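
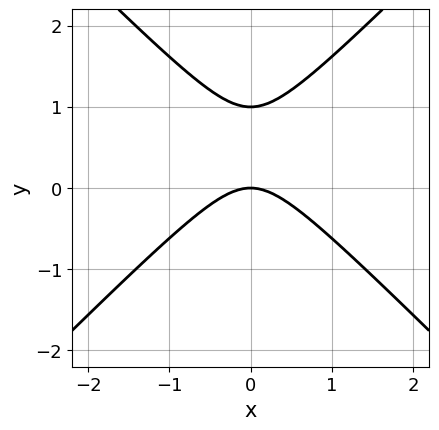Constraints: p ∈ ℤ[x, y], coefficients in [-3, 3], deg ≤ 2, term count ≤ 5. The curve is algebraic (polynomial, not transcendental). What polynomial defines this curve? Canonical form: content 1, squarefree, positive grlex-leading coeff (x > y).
1. Degree: no degree-1 curve has this shape, so deg p = 2.
2. Symmetries: it's symmetric under x → −x, forcing even powers of x.
3. Reading off the gridlines: one x-axis crossing is at x = 0; among the integer gridlines, it crosses the y-axis at y ∈ {0, 1}.
4. Putting this together gives p.

x^2 - y^2 + y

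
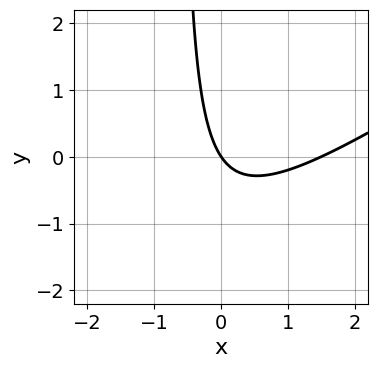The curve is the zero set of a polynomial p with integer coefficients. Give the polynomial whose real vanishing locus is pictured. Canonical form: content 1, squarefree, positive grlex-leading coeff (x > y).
(a) deg p = 2.
(b) From the axis intercepts and sections: one y-axis crossing is at y = 0; it crosses the x-axis at the gridline x = 0.
(c) Solving for integer coefficients yields p as stated.

2*x^2 - 3*x*y - 3*x - 2*y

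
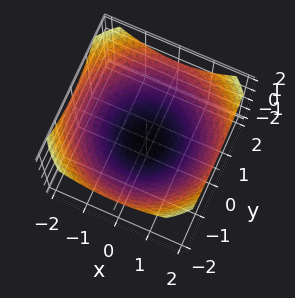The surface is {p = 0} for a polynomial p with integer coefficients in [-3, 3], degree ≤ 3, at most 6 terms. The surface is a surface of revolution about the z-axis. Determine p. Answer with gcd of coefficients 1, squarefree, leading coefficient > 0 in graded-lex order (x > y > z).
x^2 + y^2 - 3*z - 1

The degree is 2 — a generic line meets the surface in up to 2 points.
By symmetry, the z-axis is an axis of rotation, so x and y enter only as x² + y².
Reading off the gridlines: a circular section at z = 0 has radius exactly 1; among the integer gridlines, it crosses the x-axis at x ∈ {-1, 1}.
Matching integer coefficients to the picture gives p. Check: (0, 1, 0) on the y-axis lies on the surface, and p(0, 1, 0) = 0. ✓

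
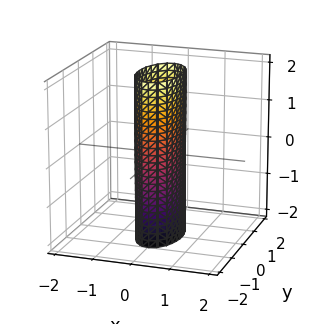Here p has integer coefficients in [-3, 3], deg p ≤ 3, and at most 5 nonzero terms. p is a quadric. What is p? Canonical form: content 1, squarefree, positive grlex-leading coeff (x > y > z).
3*x^2 + y^2 - 1

1. The degree is 2 — a cylinder; a quadric.
2. Symmetries: mirror symmetry y ↦ −y ⇒ only even powers of y; the z ↦ −z reflection is a symmetry, so z appears only in even powers; the x ↦ −x reflection is a symmetry, so x appears only in even powers.
3. Reading off the gridlines: among the integer gridlines, it crosses the y-axis at y ∈ {-1, 1}; the surface avoids every integer z-axis point in the box.
4. Matching integer coefficients to the picture gives p.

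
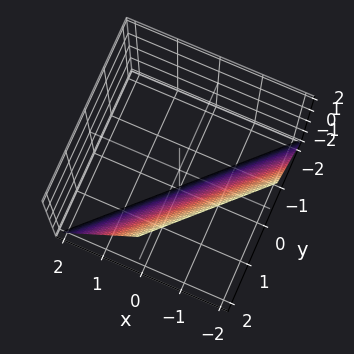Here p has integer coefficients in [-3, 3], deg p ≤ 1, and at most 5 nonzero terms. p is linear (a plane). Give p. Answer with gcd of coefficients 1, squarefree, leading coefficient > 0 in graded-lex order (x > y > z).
2*x - 2*y + z + 2

First, degree: the surface is flat (a plane), so deg p = 1.
Next, from the visible intercepts: it meets the z-axis at z = -2 (among the integer gridlines); it meets the y-axis at y = 1 (among the integer gridlines); it meets the x-axis at x = -1 (among the integer gridlines).
Finally, together with the visible shape, these determine p as stated.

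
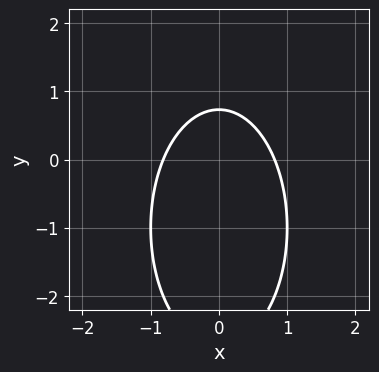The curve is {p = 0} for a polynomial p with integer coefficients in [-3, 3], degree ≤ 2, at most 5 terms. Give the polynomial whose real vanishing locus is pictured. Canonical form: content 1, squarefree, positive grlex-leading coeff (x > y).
deg p = 2. The shape is more complex than any degree-1 curve.
Symmetries: it's symmetric under x → −x, forcing even powers of x.
These observations pin down the coefficients.

3*x^2 + y^2 + 2*y - 2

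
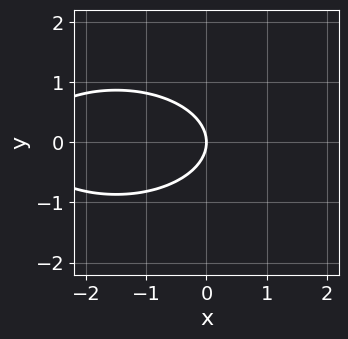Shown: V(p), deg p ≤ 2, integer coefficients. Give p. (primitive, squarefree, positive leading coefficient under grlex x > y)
First, deg p = 2. No degree-1 curve has this shape.
Then, symmetries: the y ↦ −y reflection is a symmetry, so y appears only in even powers.
Then, against the integer gridlines: one x-axis crossing is at x = 0; one y-axis crossing is at y = 0.
Finally, matching integer coefficients to the picture gives p.

x^2 + 3*y^2 + 3*x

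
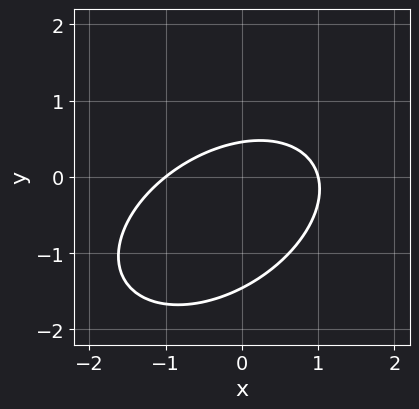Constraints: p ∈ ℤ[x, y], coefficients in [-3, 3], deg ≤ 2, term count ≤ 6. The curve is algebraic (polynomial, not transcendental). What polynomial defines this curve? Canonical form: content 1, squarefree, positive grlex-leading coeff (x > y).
2*x^2 - 2*x*y + 3*y^2 + 3*y - 2

First, deg p = 2.
Next, reading off the gridlines: among the integer gridlines, it crosses the x-axis at x ∈ {-1, 1}.
Finally, fitting integer coefficients to these (and the overall shape) gives p.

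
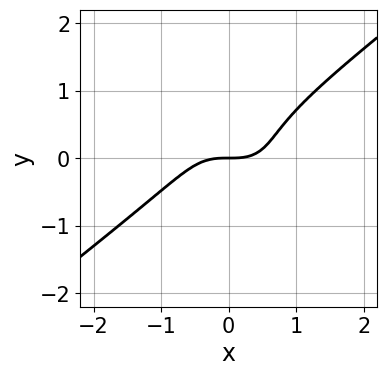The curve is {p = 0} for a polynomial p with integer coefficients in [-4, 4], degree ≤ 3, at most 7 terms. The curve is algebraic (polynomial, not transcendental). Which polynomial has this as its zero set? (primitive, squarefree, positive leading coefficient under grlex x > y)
Degree: no degree-2 curve has this shape, so deg p = 3.
From the axis intercepts and sections: it crosses the y-axis at the gridline y = 0; one x-axis crossing is at x = 0.
Putting this together gives p.

2*x^3 - x*y^2 - 3*y^3 + 2*y^2 - 2*y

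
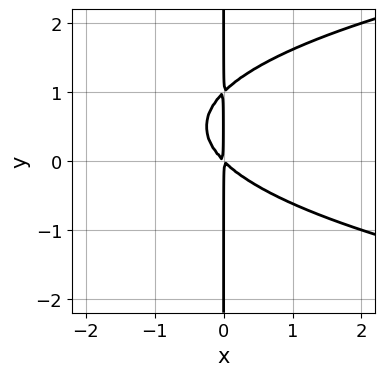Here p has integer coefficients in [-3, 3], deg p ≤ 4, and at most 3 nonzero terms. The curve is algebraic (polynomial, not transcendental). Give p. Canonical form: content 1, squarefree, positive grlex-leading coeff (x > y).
x*y^2 - x^2 - x*y

(a) deg p = 3.
(b) From the axis intercepts and sections: every point of the y-axis in the box is on the curve.
(c) Fitting integer coefficients to these (and the overall shape) gives p.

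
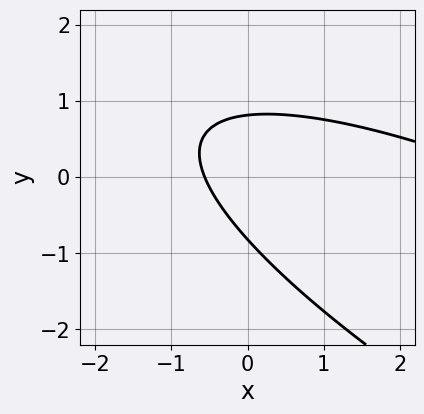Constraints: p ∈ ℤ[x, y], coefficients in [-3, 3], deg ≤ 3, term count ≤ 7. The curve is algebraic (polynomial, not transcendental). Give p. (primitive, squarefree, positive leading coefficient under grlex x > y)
x^2 + 3*x*y + 3*y^2 - 3*x - 2

1. deg p = 2. The shape is more complex than any degree-1 curve.
2. The integer polynomial consistent with all of this is the stated p.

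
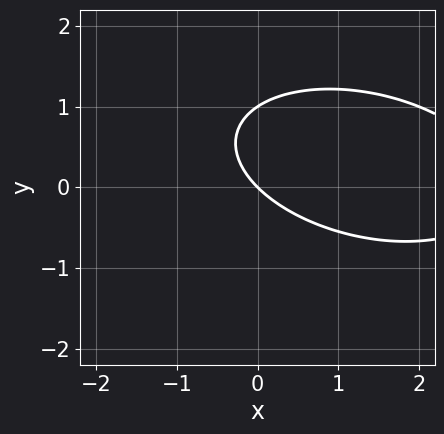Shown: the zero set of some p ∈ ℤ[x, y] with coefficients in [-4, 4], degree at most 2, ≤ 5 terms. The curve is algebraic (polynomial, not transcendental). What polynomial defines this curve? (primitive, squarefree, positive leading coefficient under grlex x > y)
(a) deg p = 2. The shape is more complex than any degree-1 curve.
(b) Against the integer gridlines: it meets the x-axis at x = 0 (among the integer gridlines); among the integer gridlines, it crosses the y-axis at y ∈ {0, 1}.
(c) Solving for integer coefficients yields p as stated.

x^2 + x*y + 3*y^2 - 3*x - 3*y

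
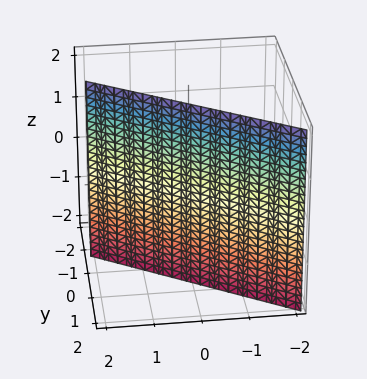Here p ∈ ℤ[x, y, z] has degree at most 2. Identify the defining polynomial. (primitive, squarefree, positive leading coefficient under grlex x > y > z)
2*x + 3*y - 2

1. deg p = 1. Every cross-section is a straight line — this is a plane.
2. From the axis intercepts and sections: it meets the x-axis at x = 1 (among the integer gridlines); the surface avoids every integer z-axis point in the box.
3. Matching integer coefficients to the picture gives p.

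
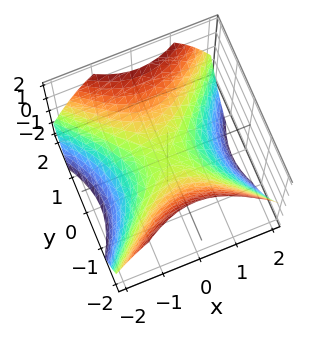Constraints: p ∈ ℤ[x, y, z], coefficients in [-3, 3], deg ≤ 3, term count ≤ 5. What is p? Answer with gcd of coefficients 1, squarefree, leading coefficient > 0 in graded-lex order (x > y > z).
2*x^2 - 2*y^2 + 3*z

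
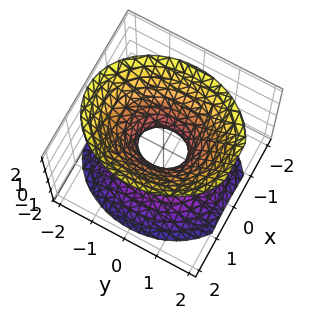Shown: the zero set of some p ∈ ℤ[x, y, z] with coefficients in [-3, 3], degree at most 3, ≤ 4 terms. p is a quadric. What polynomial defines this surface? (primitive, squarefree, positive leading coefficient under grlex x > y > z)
3*x^2 + 2*y^2 - 2*z^2 - 1

(a) deg p = 2. One connected sheet with a waist; a quadric.
(b) Symmetries: the x ↦ −x reflection is a symmetry, so x appears only in even powers; it's symmetric under z → −z, forcing even powers of z; the y ↦ −y reflection is a symmetry, so y appears only in even powers.
(c) Reading off the gridlines: the surface avoids every integer z-axis point in the box.
(d) Solving for integer coefficients yields p as stated.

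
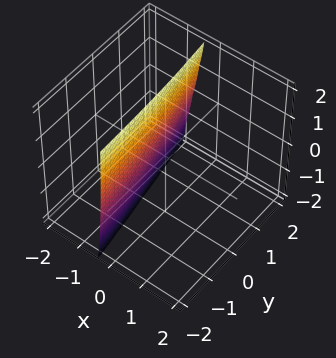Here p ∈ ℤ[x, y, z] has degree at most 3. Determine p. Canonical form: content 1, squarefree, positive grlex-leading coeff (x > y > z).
deg p = 3. A generic line meets the surface in up to 3 points.
Reading off the gridlines: no z-intercept at any integer in the box; no y-intercept at any integer in the box.
Matching integer coefficients to the picture gives p.

3*x^3 - x*y + x*z + 2*x + 1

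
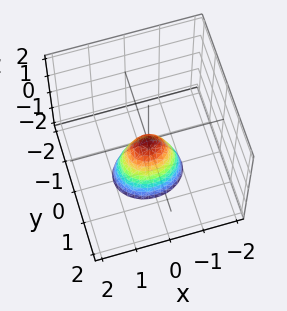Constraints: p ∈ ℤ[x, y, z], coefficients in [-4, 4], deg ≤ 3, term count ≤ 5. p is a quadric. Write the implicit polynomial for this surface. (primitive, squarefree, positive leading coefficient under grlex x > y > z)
First, degree: a single bowl opening along one axis; a quadric, so deg p = 2.
Next, symmetries: it's symmetric under y → −y, forcing even powers of y; the x ↦ −x reflection is a symmetry, so x appears only in even powers.
Then, against the integer gridlines: it meets the y-axis at y = 0 (among the integer gridlines); it meets the x-axis at x = 0 (among the integer gridlines); it meets the z-axis at z = 0 (among the integer gridlines).
Finally, together with the visible shape, these determine p as stated.

2*x^2 + 3*y^2 + z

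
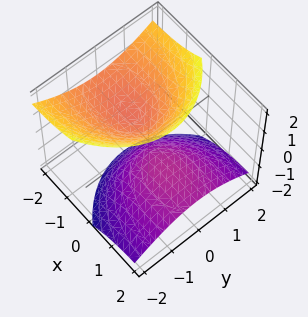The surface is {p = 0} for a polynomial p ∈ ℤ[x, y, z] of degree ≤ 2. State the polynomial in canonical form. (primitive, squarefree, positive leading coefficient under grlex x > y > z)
1. I count 2 distinct pieces. They look like related sheets of one shape, so recover p as a whole.
2. deg p = 2. The shape is more complex than any degree-1 surface.
3. Against the integer gridlines: the surface avoids every integer y-axis point in the box; no x-intercept at any integer in the box.
4. These observations pin down the coefficients.

x^2 + 3*x*z + 2*y^2 - 2*z^2 + 1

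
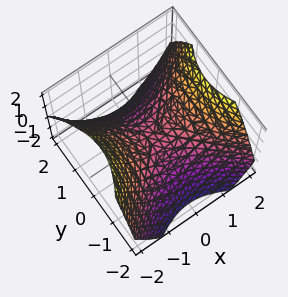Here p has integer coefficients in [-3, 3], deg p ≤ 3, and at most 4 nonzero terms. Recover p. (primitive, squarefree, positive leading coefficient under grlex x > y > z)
1. The degree is 2 — a saddle surface; a quadric.
2. Symmetries: the x ↦ −x reflection is a symmetry, so x appears only in even powers; it's symmetric under y → −y, forcing even powers of y.
3. Against the integer gridlines: it meets the x-axis at x = 0 (among the integer gridlines); it meets the y-axis at y = 0 (among the integer gridlines); it meets the z-axis at z = 0 (among the integer gridlines).
4. Fitting integer coefficients to these (and the overall shape) gives p.

2*x^2 - 2*y^2 - 3*z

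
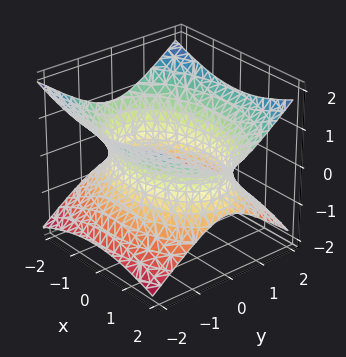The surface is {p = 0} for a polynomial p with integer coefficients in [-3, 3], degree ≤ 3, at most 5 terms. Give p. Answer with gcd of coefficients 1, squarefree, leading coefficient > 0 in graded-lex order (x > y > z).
x^2 + 2*y^2 - 3*z^2 - 3

deg p = 2. One connected sheet with a waist; a quadric.
Symmetries: mirror symmetry y ↦ −y ⇒ only even powers of y; mirror symmetry x ↦ −x ⇒ only even powers of x; it's symmetric under z → −z, forcing even powers of z.
Observable constraints: no z-intercept at any integer in the box.
Together with the visible shape, these determine p as stated.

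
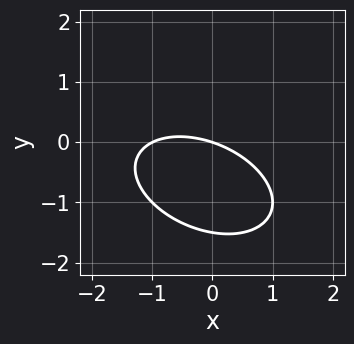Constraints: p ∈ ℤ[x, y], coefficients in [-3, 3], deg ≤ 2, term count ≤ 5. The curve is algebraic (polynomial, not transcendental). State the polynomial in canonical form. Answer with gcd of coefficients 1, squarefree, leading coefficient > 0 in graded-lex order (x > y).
x^2 + x*y + 2*y^2 + x + 3*y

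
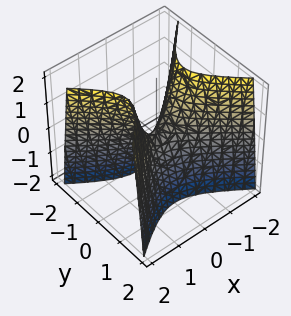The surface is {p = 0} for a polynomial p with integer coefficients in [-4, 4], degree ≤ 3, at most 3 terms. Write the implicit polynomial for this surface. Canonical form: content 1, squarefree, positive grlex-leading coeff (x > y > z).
2*x^2 - 3*y^2 - z

1. deg p = 2.
2. Symmetries: mirror symmetry y ↦ −y ⇒ only even powers of y; the x ↦ −x reflection is a symmetry, so x appears only in even powers.
3. From the axis intercepts and sections: it meets the y-axis at y = 0 (among the integer gridlines); one z-axis crossing is at z = 0; it meets the x-axis at x = 0 (among the integer gridlines).
4. Fitting integer coefficients to these (and the overall shape) gives p.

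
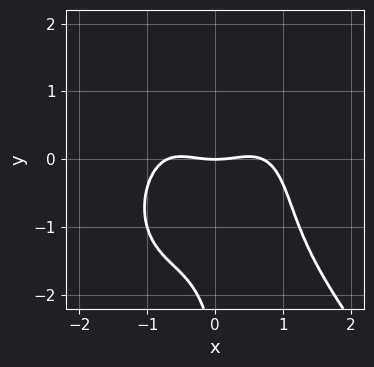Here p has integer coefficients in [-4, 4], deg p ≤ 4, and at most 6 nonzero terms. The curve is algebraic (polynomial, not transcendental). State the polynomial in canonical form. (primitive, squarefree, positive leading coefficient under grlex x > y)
2*x^4 + x*y^3 - x^2 + y^2 + 3*y

Degree: the shape is more complex than any degree-3 curve, so deg p = 4.
From the visible intercepts: one y-axis crossing is at y = 0; one x-axis crossing is at x = 0.
Together with the visible shape, these determine p as stated.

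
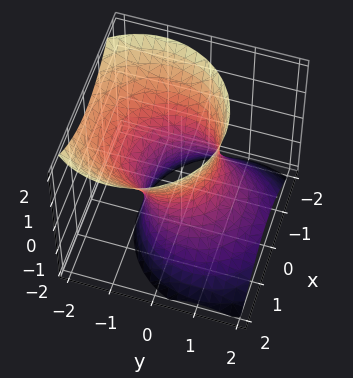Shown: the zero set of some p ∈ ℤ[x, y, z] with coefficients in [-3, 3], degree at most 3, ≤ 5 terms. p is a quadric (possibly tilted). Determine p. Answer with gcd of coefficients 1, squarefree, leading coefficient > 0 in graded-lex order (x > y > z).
2*x^2 + 2*y^2 + 2*y*z - z^2 - 2

Degree: the shape is more complex than any degree-1 surface, so deg p = 2.
Reading off the gridlines: the y-axis gridline crossings are at y ∈ {-1, 1}; the x-axis gridline crossings are at x ∈ {-1, 1}.
The integer polynomial consistent with all of this is the stated p.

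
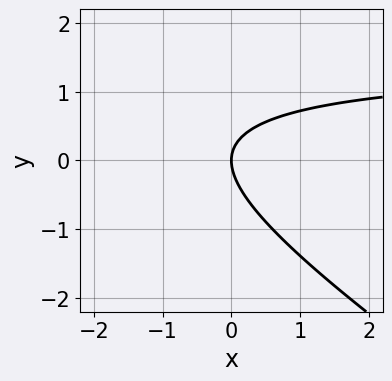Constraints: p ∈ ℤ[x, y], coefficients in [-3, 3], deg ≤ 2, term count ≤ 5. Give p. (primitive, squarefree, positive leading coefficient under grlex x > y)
First, degree: the shape is more complex than any degree-1 curve, so deg p = 2.
Then, observable constraints: one y-axis crossing is at y = 0; it meets the x-axis at x = 0 (among the integer gridlines).
Finally, assembling these constraints gives the stated polynomial.

2*x*y + 3*y^2 - 3*x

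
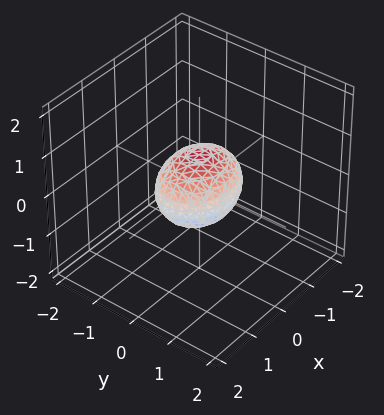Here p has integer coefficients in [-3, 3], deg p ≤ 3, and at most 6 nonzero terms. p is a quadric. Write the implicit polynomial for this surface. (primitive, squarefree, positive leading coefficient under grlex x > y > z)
2*x^2 + 3*y^2 + 3*z^2 - 2

1. deg p = 2. Bounded and convex; a quadric.
2. Symmetries: mirror symmetry z ↦ −z ⇒ only even powers of z; the y ↦ −y reflection is a symmetry, so y appears only in even powers; mirror symmetry x ↦ −x ⇒ only even powers of x.
3. From the axis intercepts and sections: among the integer gridlines, it crosses the x-axis at x ∈ {-1, 1}.
4. These observations pin down the coefficients.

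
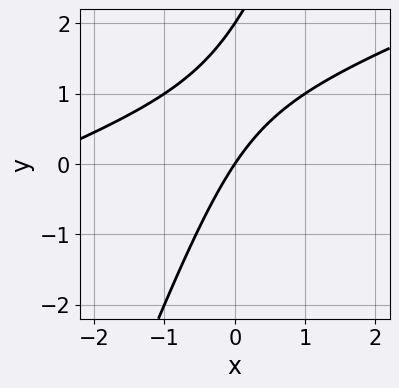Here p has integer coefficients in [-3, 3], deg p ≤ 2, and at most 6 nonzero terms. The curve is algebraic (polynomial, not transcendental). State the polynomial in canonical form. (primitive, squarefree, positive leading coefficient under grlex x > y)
x^2 - 3*x*y + y^2 + 3*x - 2*y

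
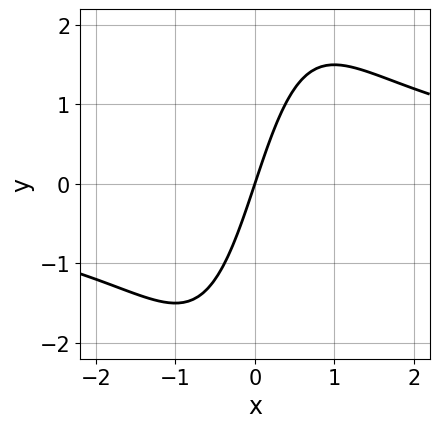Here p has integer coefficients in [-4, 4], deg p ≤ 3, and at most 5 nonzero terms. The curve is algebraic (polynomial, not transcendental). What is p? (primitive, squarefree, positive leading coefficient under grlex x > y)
First, degree: no degree-2 curve has this shape, so deg p = 3.
Next, from the visible intercepts: one y-axis crossing is at y = 0; it crosses the x-axis at the gridline x = 0.
Finally, putting this together gives p.

x^2*y - 3*x + y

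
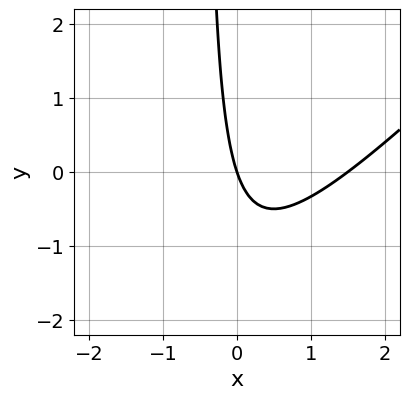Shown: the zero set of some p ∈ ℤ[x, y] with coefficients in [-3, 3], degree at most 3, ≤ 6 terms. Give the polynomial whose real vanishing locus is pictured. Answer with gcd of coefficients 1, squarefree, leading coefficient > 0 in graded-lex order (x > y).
The degree is 2 — a generic line meets the curve in up to 2 points.
Checking where it meets the axes: it meets the x-axis at x = 0 (among the integer gridlines); it meets the y-axis at y = 0 (among the integer gridlines).
These observations pin down the coefficients.

2*x^2 - 2*x*y - 3*x - y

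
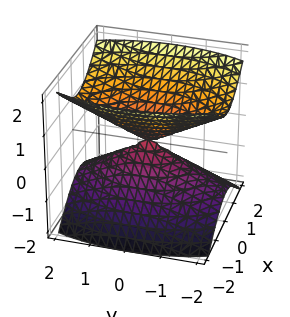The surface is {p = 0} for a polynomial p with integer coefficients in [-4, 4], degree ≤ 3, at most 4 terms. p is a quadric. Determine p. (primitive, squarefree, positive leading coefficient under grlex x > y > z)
3*x^2 + y^2 - 3*z^2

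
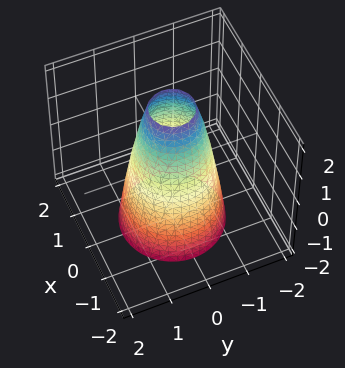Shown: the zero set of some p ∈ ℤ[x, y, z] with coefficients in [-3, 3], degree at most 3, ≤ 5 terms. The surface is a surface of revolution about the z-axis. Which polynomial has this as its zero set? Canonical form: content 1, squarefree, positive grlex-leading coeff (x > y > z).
3*x^2 + 3*y^2 + z - 3

deg p = 2.
By symmetry, the surface is invariant under rotation about z: p = q(x² + y², z).
Against the integer gridlines: among the integer gridlines, it crosses the y-axis at y ∈ {-1, 1}; no z-intercept at any integer in the box; a circular section at z = -2 has radius between 1 and 2; the x-axis gridline crossings are at x ∈ {-1, 1}.
Assembling these constraints gives the stated polynomial.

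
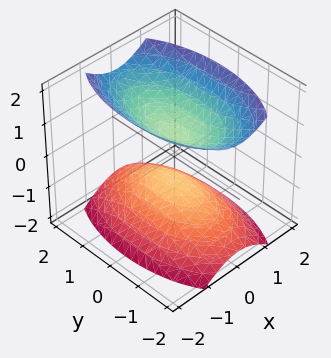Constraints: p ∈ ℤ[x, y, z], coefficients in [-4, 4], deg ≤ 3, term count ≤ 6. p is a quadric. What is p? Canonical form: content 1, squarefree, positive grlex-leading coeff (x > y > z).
First, the picture has 2 separate pieces.
Then, degree: two separate bowl-shaped sheets opening away from each other; a quadric, so deg p = 2.
Next, symmetries: it's symmetric under z → −z, forcing even powers of z; mirror symmetry y ↦ −y ⇒ only even powers of y; it's symmetric under x → −x, forcing even powers of x.
Then, against the integer gridlines: the surface avoids every integer x-axis point in the box; it misses every integer gridline on the y-axis.
Finally, together with the visible shape, these determine p as stated.

3*x^2 + y^2 - 2*z^2 + 1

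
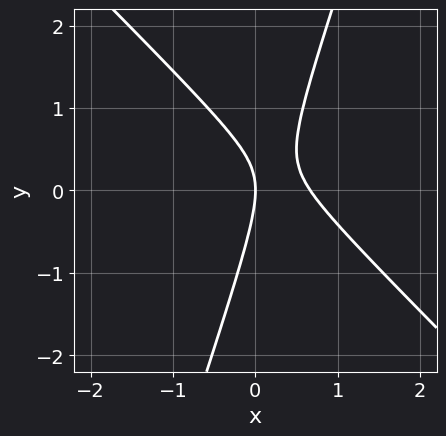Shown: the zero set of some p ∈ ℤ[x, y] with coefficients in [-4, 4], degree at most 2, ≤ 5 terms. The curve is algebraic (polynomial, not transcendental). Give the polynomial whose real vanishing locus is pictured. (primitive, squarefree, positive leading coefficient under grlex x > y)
3*x^2 + 2*x*y - y^2 - 2*x

First, deg p = 2.
Then, reading off the gridlines: it crosses the x-axis at the gridline x = 0; it crosses the y-axis at the gridline y = 0.
Finally, fitting integer coefficients to these (and the overall shape) gives p.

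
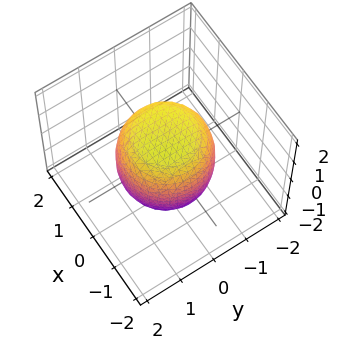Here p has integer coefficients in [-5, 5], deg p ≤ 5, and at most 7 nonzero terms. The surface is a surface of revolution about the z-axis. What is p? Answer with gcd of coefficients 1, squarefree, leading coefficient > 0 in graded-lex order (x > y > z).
2*x^4 + 4*x^2*y^2 + 2*y^4 - x^2 - y^2 + 2*z^2 - 3

deg p = 4.
Symmetries: every cross-section ⟂ z is a circle, so x, y appear only via x² + y².
Reading off the gridlines: a circular section at z = 1 has radius exactly 1.
These observations pin down the coefficients.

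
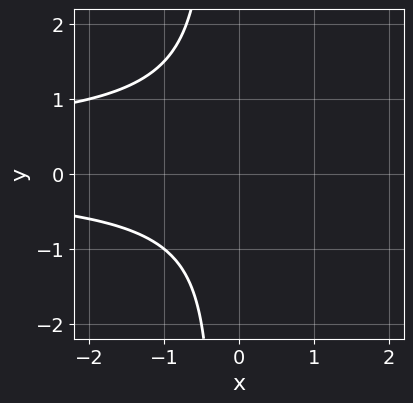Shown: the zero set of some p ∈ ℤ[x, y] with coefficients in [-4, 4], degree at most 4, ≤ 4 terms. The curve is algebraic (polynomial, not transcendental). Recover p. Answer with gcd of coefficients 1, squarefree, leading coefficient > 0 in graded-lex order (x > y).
3*x*y^2 - x*y + y^2 + 3

1. The degree is 3 — a generic line meets the curve in up to 3 points.
2. From the visible intercepts: it misses every integer gridline on the x-axis; no y-intercept at any integer in the box.
3. These observations pin down the coefficients.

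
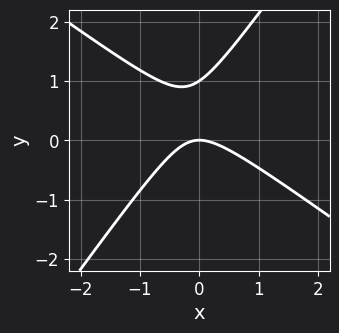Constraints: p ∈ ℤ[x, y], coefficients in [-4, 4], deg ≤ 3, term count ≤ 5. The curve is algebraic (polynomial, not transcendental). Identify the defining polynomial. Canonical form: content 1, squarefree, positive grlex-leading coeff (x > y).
3*x^2 + 2*x*y - 3*y^2 + 3*y

(a) Degree: a generic line meets the curve in up to 2 points, so deg p = 2.
(b) Against the integer gridlines: among the integer gridlines, it crosses the y-axis at y ∈ {0, 1}; it meets the x-axis at x = 0 (among the integer gridlines).
(c) Fitting integer coefficients to these (and the overall shape) gives p.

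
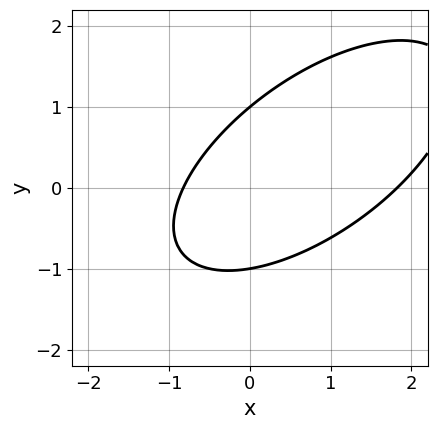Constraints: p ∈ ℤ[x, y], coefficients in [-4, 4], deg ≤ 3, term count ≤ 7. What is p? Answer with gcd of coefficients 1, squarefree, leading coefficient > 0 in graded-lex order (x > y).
First, degree: no degree-1 curve has this shape, so deg p = 2.
Then, against the integer gridlines: among the integer gridlines, it crosses the y-axis at y ∈ {-1, 1}.
Finally, solving for integer coefficients yields p as stated.

2*x^2 - 3*x*y + 3*y^2 - 2*x - 3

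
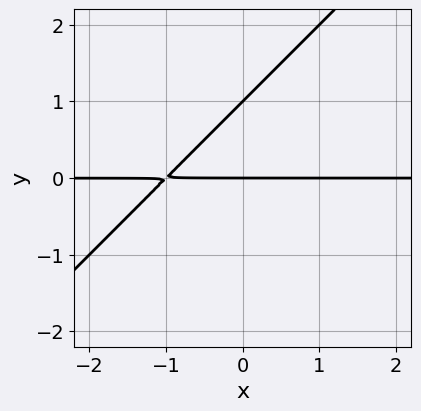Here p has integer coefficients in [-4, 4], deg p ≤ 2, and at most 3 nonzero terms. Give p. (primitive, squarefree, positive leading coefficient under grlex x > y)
x*y - y^2 + y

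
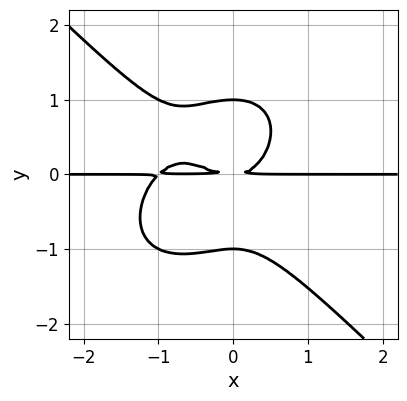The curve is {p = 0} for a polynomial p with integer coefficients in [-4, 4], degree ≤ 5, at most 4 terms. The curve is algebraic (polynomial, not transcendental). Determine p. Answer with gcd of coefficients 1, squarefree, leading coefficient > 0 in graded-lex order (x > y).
x^3*y + y^4 + x^2*y - y^2

(a) Degree: no degree-3 curve has this shape, so deg p = 4.
(b) Against the integer gridlines: among the integer gridlines, it crosses the y-axis at y ∈ {-1, 1}; the visible x-axis segment lies entirely on the curve.
(c) Solving for integer coefficients yields p as stated.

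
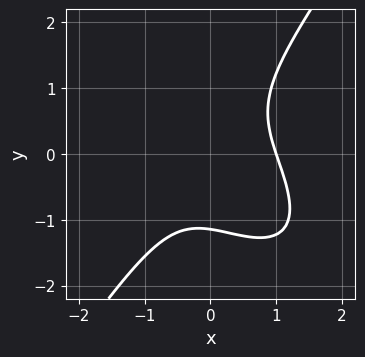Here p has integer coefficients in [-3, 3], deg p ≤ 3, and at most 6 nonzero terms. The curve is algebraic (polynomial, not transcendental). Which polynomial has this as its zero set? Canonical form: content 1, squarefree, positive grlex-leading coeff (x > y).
First, the degree is 3 — the shape is more complex than any degree-2 curve.
Then, from the axis intercepts and sections: one x-axis crossing is at x = 1.
Finally, the integer polynomial consistent with all of this is the stated p.

3*x^3 + 2*x^2*y - 2*y^3 + x*y - 3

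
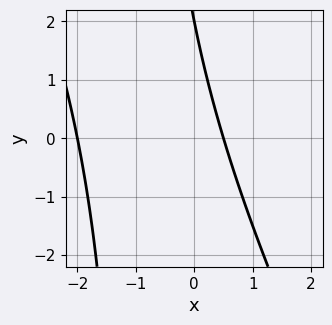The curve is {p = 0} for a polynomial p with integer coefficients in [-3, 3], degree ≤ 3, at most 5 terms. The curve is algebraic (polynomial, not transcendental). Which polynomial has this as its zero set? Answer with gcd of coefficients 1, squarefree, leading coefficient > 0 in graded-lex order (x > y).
2*x^2 + x*y + 3*x + y - 2

Degree: a generic line meets the curve in up to 2 points, so deg p = 2.
Against the integer gridlines: it crosses the x-axis at the gridline x = -2; it meets the y-axis at y = 2 (among the integer gridlines).
Solving for integer coefficients yields p as stated.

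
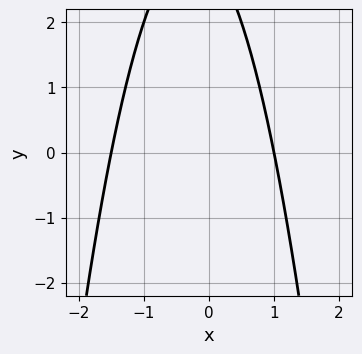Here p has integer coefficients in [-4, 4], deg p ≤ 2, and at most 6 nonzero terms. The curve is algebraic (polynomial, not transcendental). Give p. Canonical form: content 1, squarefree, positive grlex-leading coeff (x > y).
2*x^2 + x + y - 3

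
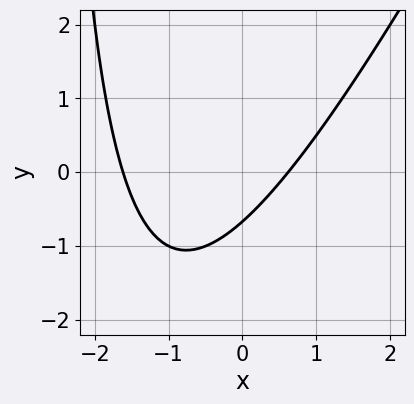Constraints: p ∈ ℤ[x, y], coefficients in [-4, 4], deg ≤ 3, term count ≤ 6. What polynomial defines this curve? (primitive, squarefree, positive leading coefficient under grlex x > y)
(a) Degree: the shape is more complex than any degree-1 curve, so deg p = 2.
(b) Matching integer coefficients to the picture gives p.

2*x^2 - x*y + 2*x - 3*y - 2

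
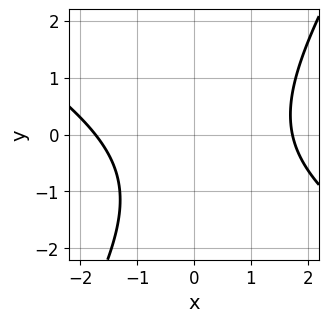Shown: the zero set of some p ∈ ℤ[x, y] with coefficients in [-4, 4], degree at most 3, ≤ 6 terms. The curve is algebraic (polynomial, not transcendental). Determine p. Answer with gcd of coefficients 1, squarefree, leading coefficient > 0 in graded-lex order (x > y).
Degree: a generic line meets the curve in up to 2 points, so deg p = 2.
Against the integer gridlines: no y-intercept at any integer in the box.
Together with the visible shape, these determine p as stated.

x^2 + x*y - y^2 - y - 3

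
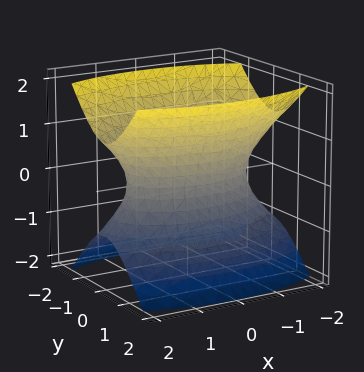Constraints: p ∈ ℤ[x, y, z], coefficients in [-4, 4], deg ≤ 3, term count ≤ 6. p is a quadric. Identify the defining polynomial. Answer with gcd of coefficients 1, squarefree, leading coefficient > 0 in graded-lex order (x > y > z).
x^2 + 3*y^2 - 2*z^2 - 2

First, degree: an hourglass — one-sheet hyperboloid; a quadric, so deg p = 2.
Next, symmetries: it's symmetric under y → −y, forcing even powers of y; it's symmetric under x → −x, forcing even powers of x; it's symmetric under z → −z, forcing even powers of z.
Next, from the axis intercepts and sections: no z-intercept at any integer in the box.
Finally, solving for integer coefficients yields p as stated.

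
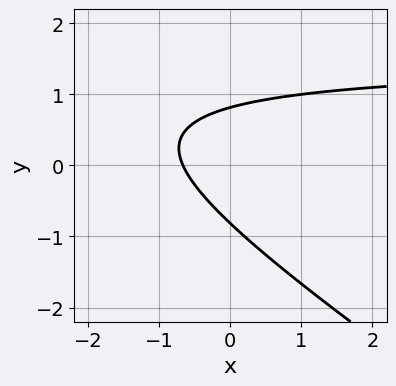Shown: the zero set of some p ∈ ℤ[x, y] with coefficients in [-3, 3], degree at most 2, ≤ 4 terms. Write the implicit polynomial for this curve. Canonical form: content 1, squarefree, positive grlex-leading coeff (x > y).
Degree: no degree-1 curve has this shape, so deg p = 2.
Solving for integer coefficients yields p as stated.

2*x*y + 3*y^2 - 3*x - 2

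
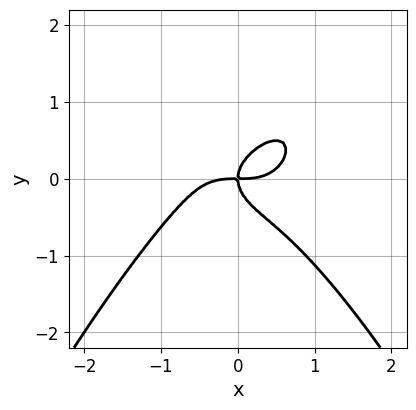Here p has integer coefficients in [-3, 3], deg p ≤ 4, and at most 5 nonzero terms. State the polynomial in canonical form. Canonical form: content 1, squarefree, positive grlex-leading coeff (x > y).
2*x^4 + 3*y^3 - 2*x*y

deg p = 4. A generic line meets the curve in up to 4 points.
Reading off the gridlines: it crosses the y-axis at the gridline y = 0; one x-axis crossing is at x = 0.
Together with the visible shape, these determine p as stated.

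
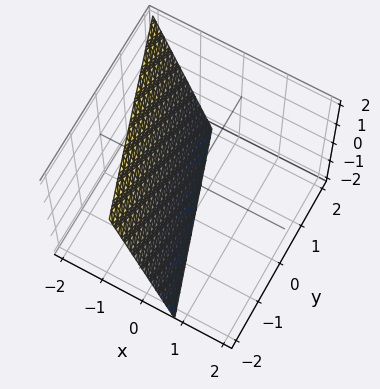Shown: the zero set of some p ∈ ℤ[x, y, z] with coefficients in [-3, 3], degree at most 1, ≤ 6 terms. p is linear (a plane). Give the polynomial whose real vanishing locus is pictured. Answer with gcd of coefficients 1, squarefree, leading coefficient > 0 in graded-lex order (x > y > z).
1. deg p = 1. The surface is flat (a plane).
2. Observable constraints: it meets the y-axis at y = -2 (among the integer gridlines); one z-axis crossing is at z = -2.
3. Assembling these constraints gives the stated polynomial.

3*x + y + z + 2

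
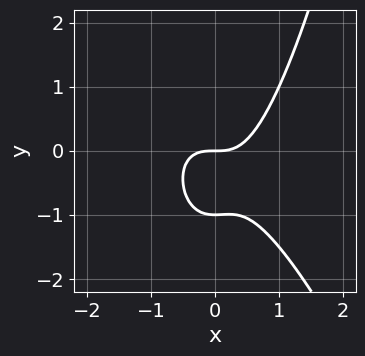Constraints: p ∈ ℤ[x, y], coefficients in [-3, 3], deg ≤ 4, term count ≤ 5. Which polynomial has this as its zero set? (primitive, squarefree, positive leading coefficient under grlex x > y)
(a) The degree is 3 — no degree-2 curve has this shape.
(b) Checking where it meets the axes: the y-axis gridline crossings are at y ∈ {-1, 0}; it meets the x-axis at x = 0 (among the integer gridlines).
(c) The integer polynomial consistent with all of this is the stated p.

3*x^3 + x^2*y - 2*y^2 - 2*y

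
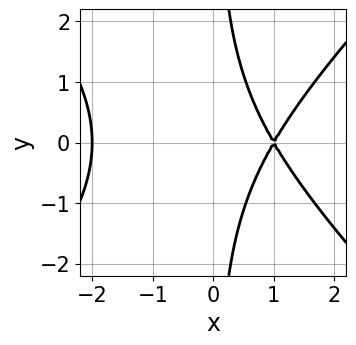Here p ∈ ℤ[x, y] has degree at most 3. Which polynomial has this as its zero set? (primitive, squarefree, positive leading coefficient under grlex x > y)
First, the degree is 3 — no degree-2 curve has this shape.
Next, symmetries: mirror symmetry y ↦ −y ⇒ only even powers of y.
Then, reading off the gridlines: no y-intercept at any integer in the box; among the integer gridlines, it crosses the x-axis at x ∈ {-2, 1}.
Finally, solving for integer coefficients yields p as stated.

x^3 - x*y^2 - 3*x + 2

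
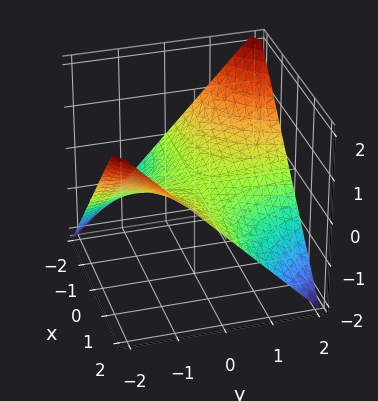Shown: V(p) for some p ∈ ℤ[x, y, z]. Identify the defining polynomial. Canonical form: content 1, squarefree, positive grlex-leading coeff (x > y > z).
x*y + 2*z

1. deg p = 2. A saddle surface; a quadric.
2. Checking where it meets the axes: one z-axis crossing is at z = 0; every point of the y-axis in the box is on the surface; every point of the x-axis in the box is on the surface.
3. Assembling these constraints gives the stated polynomial.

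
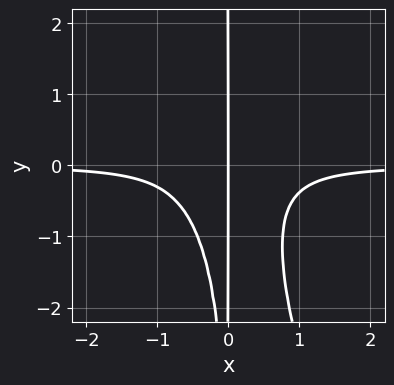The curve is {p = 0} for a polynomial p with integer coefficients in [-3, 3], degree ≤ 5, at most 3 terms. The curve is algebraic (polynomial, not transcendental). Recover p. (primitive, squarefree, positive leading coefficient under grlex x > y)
Degree: a generic line meets the curve in up to 4 points, so deg p = 4.
Observable constraints: one x-axis crossing is at x = 0; every point of the y-axis in the box is on the curve.
Matching integer coefficients to the picture gives p.

3*x^3*y + x^2*y^2 + x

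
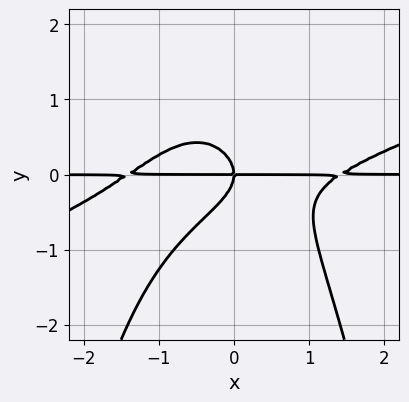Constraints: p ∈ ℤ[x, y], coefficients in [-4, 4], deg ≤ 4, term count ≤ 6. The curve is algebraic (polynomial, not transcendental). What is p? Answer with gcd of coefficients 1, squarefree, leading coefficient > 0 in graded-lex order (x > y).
x^3*y - 3*x^2*y^2 - 3*y^3 - 2*x*y

1. Degree: the shape is more complex than any degree-3 curve, so deg p = 4.
2. From the visible intercepts: it crosses the y-axis at the gridline y = 0; the visible x-axis segment lies entirely on the curve.
3. Matching integer coefficients to the picture gives p.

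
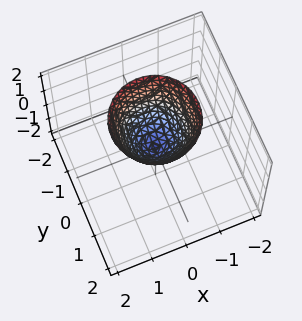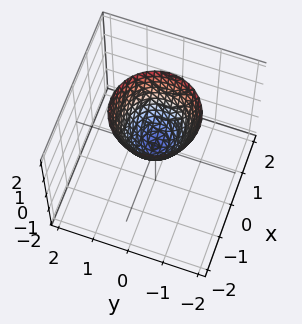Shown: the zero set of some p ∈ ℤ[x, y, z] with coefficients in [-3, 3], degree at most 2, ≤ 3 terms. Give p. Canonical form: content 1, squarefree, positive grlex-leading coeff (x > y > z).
1. The degree is 2 — a single bowl opening along one axis; a quadric.
2. Symmetries: rotational symmetry about the z-axis ⇒ p depends on x, y only through x² + y².
3. Observable constraints: it meets the z-axis at z = 0 (among the integer gridlines); one x-axis crossing is at x = 0; a circular section at z = 2 has radius between 1 and 2; it meets the y-axis at y = 0 (among the integer gridlines).
4. Solving for integer coefficients yields p as stated.

3*x^2 + 3*y^2 - 2*z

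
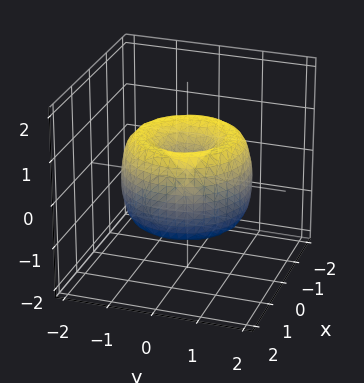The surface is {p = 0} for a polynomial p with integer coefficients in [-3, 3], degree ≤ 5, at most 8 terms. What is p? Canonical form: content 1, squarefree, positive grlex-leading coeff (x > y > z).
x^4 + 2*x^2*y^2 + y^4 - 2*x^2 - 2*y^2 + z^2

(a) The degree is 4 — the shape is more complex than any degree-3 surface.
(b) Symmetries: every cross-section ⟂ z is a circle, so x, y appear only via x² + y².
(c) Observable constraints: one y-axis crossing is at y = 0; it meets the z-axis at z = 0 (among the integer gridlines); one x-axis crossing is at x = 0; a circular section at z = 1 has radius exactly 1.
(d) Putting this together gives p.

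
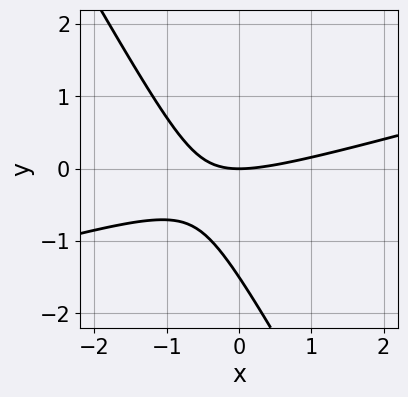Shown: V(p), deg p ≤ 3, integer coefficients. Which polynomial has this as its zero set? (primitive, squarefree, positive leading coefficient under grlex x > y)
Degree: the shape is more complex than any degree-1 curve, so deg p = 2.
Observable constraints: it meets the y-axis at y = 0 (among the integer gridlines); it meets the x-axis at x = 0 (among the integer gridlines).
The integer polynomial consistent with all of this is the stated p.

x^2 - 3*x*y - 2*y^2 - 3*y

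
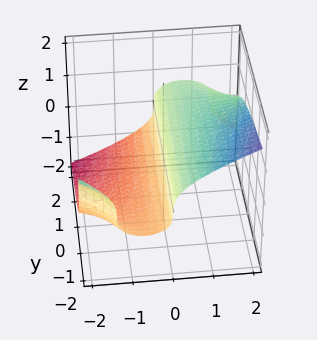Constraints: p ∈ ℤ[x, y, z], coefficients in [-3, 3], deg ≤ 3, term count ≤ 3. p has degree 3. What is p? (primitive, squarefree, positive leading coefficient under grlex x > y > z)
(a) Degree: a generic line meets the surface in up to 3 points, so deg p = 3.
(b) Reading off the gridlines: it meets the z-axis at z = 0 (among the integer gridlines); it meets the x-axis at x = 0 (among the integer gridlines).
(c) The integer polynomial consistent with all of this is the stated p. Check: (0, 2, 0) on the y-axis lies on the surface, and p(0, 2, 0) = 0. ✓

x^2*y + 3*z^3 - 3*x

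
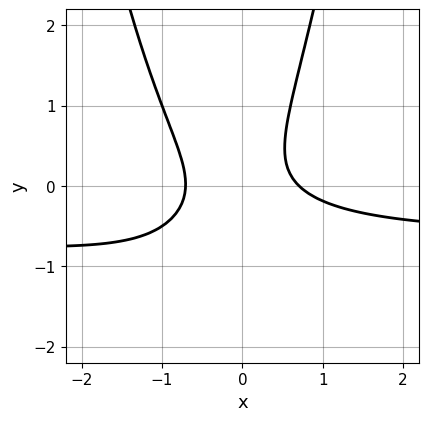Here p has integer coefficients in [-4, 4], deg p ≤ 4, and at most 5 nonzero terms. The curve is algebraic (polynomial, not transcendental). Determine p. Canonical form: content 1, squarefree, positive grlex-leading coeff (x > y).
3*x^2*y + 2*x^2 + 2*x*y - 2*y^2 - 1

First, degree: no degree-2 curve has this shape, so deg p = 3.
Then, from the axis intercepts and sections: it misses every integer gridline on the y-axis.
Finally, putting this together gives p.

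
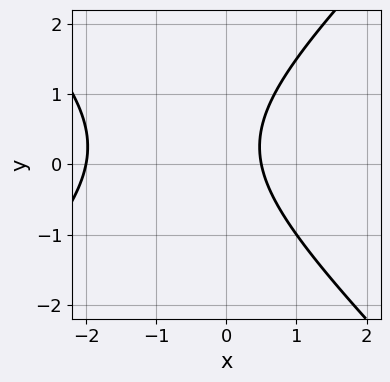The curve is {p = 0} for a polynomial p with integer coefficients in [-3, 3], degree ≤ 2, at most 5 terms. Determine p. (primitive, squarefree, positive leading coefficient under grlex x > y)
2*x^2 - 2*y^2 + 3*x + y - 2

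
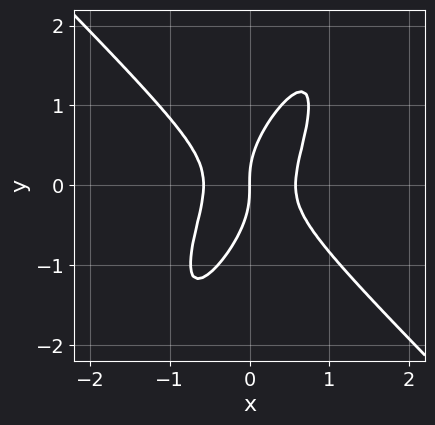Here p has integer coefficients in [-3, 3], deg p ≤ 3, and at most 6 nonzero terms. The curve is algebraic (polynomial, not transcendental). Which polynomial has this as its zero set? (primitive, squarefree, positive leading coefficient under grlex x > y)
3*x^3 - 2*x*y^2 + y^3 - x

1. The degree is 3 — a generic line meets the curve in up to 3 points.
2. From the axis intercepts and sections: it crosses the y-axis at the gridline y = 0; it meets the x-axis at x = 0 (among the integer gridlines).
3. The integer polynomial consistent with all of this is the stated p.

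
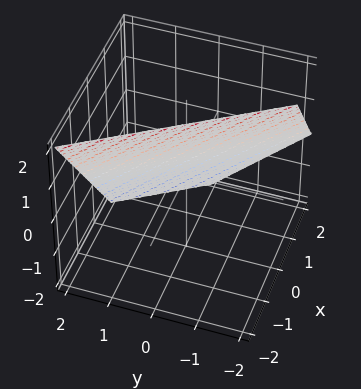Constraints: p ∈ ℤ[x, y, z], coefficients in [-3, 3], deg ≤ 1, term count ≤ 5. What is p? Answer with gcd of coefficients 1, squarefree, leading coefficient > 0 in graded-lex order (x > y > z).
3*x + 2*y + 2*z - 2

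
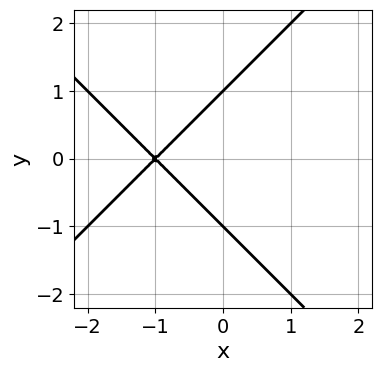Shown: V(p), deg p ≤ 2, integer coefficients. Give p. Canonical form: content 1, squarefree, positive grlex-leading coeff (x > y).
1. Degree: a generic line meets the curve in up to 2 points, so deg p = 2.
2. Symmetries: mirror symmetry y ↦ −y ⇒ only even powers of y.
3. From the visible intercepts: the y-axis gridline crossings are at y ∈ {-1, 1}; it meets the x-axis at x = -1 (among the integer gridlines).
4. Together with the visible shape, these determine p as stated.

x^2 - y^2 + 2*x + 1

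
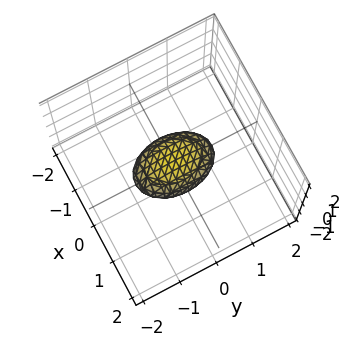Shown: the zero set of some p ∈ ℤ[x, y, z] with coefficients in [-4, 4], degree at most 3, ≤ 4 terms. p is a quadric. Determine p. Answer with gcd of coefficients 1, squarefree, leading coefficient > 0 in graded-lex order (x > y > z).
1. The degree is 2 — bounded and convex; a quadric.
2. Symmetries: the x ↦ −x reflection is a symmetry, so x appears only in even powers; the z ↦ −z reflection is a symmetry, so z appears only in even powers; it's symmetric under y → −y, forcing even powers of y.
3. Observable constraints: the y-axis gridline crossings are at y ∈ {-1, 1}.
4. The integer polynomial consistent with all of this is the stated p.

2*x^2 + y^2 + 3*z^2 - 1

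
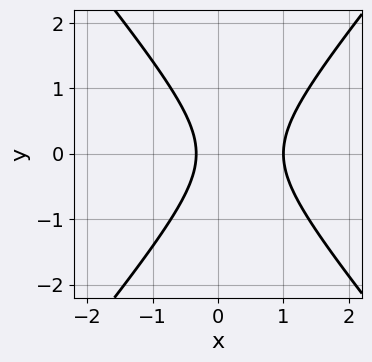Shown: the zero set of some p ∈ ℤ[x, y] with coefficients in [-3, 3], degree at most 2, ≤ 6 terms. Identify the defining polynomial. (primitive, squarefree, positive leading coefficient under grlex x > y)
3*x^2 - 2*y^2 - 2*x - 1

(a) deg p = 2. The shape is more complex than any degree-1 curve.
(b) Symmetries: mirror symmetry y ↦ −y ⇒ only even powers of y.
(c) From the visible intercepts: it meets the x-axis at x = 1 (among the integer gridlines); no y-intercept at any integer in the box.
(d) Fitting integer coefficients to these (and the overall shape) gives p.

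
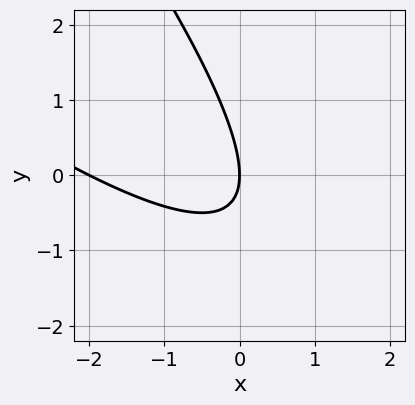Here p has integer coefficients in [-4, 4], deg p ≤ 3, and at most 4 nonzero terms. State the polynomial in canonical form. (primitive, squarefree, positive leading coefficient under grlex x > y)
1. The degree is 2 — no degree-1 curve has this shape.
2. Observable constraints: among the integer gridlines, it crosses the x-axis at x ∈ {-2, 0}; it meets the y-axis at y = 0 (among the integer gridlines).
3. These observations pin down the coefficients.

x^2 + 2*x*y + y^2 + 2*x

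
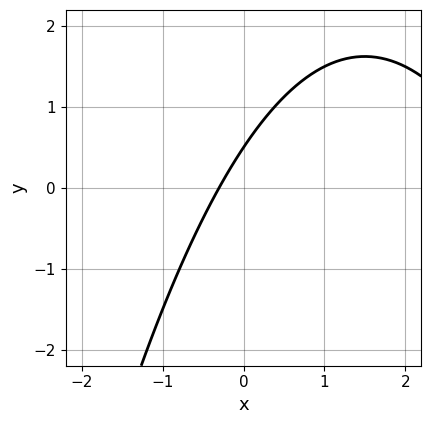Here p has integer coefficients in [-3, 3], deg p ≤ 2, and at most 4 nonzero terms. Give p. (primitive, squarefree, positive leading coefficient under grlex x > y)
x^2 - 3*x + 2*y - 1

(a) The degree is 2 — the shape is more complex than any degree-1 curve.
(b) The integer polynomial consistent with all of this is the stated p.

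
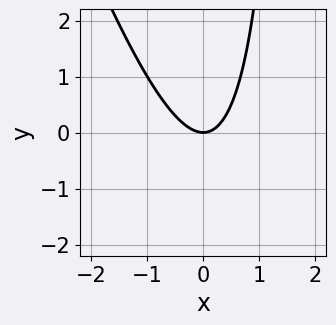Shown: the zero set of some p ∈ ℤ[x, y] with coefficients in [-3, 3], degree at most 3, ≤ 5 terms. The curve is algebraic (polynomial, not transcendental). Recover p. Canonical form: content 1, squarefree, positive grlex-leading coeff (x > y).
3*x^2 + x*y - 2*y

First, the degree is 2 — no degree-1 curve has this shape.
Then, from the visible intercepts: it meets the x-axis at x = 0 (among the integer gridlines); one y-axis crossing is at y = 0.
Finally, matching integer coefficients to the picture gives p.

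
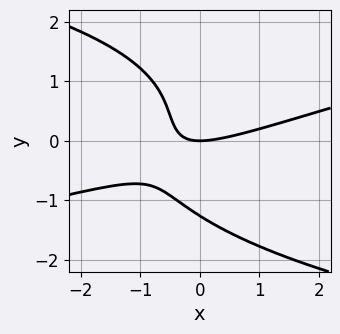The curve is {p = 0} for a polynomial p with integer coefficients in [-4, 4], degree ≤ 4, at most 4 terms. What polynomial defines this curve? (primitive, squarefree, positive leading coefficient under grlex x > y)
1. The degree is 4 — the shape is more complex than any degree-3 curve.
2. Observable constraints: it meets the x-axis at x = 0 (among the integer gridlines); it meets the y-axis at y = 0 (among the integer gridlines).
3. Matching integer coefficients to the picture gives p.

y^4 - x^2 + 3*x*y + 2*y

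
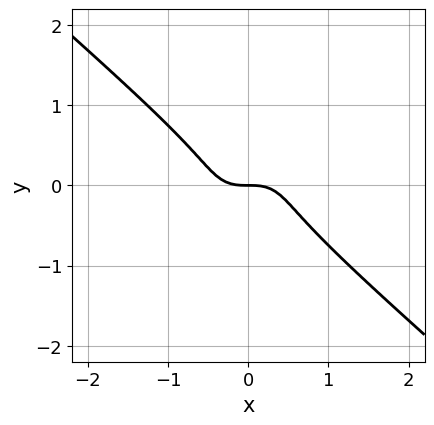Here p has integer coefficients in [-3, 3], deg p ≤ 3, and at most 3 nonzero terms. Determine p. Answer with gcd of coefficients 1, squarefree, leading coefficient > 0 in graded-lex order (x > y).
First, degree: no degree-2 curve has this shape, so deg p = 3.
Next, checking where it meets the axes: it crosses the y-axis at the gridline y = 0; one x-axis crossing is at x = 0.
Finally, the integer polynomial consistent with all of this is the stated p.

2*x^3 + 3*y^3 + y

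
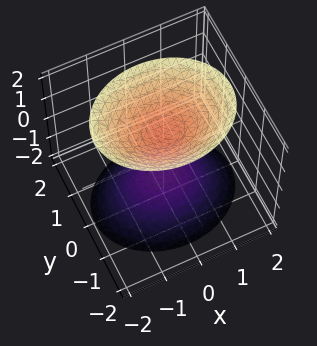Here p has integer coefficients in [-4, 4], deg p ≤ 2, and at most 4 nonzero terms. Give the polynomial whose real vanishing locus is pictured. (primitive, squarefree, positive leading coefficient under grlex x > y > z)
1. The picture has 2 separate pieces.
2. Degree: two sheets facing apart; a quadric, so deg p = 2.
3. Symmetries: the x ↦ −x reflection is a symmetry, so x appears only in even powers; mirror symmetry z ↦ −z ⇒ only even powers of z; mirror symmetry y ↦ −y ⇒ only even powers of y.
4. From the axis intercepts and sections: it misses every integer gridline on the y-axis; the surface avoids every integer x-axis point in the box; among the integer gridlines, it crosses the z-axis at z ∈ {-1, 1}.
5. The integer polynomial consistent with all of this is the stated p.

2*x^2 + 3*y^2 - 2*z^2 + 2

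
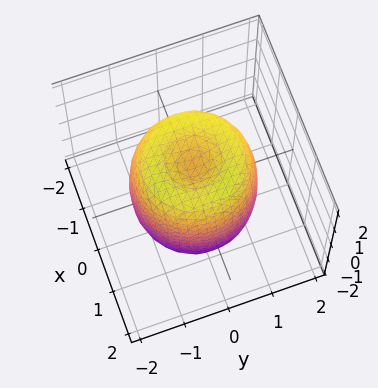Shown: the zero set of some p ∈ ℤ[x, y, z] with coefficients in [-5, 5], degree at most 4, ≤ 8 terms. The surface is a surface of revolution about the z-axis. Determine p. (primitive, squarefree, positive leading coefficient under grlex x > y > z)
2*x^4 + 4*x^2*y^2 + 2*y^4 - 3*x^2 - 3*y^2 + z^2 - 1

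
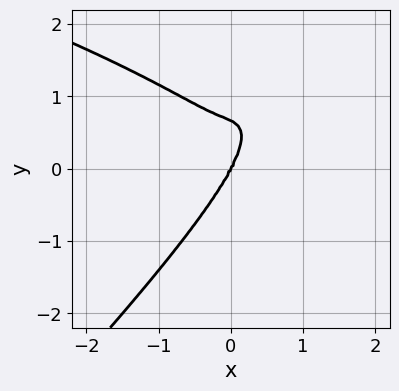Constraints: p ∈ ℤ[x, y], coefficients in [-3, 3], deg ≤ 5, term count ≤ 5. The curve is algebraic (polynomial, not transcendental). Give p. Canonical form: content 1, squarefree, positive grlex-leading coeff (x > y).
(a) The degree is 4 — no degree-3 curve has this shape.
(b) Checking where it meets the axes: it meets the y-axis at y = 0 (among the integer gridlines); it meets the x-axis at x = 0 (among the integer gridlines).
(c) Together with the visible shape, these determine p as stated.

3*x*y^3 - 3*y^4 - 3*x^3 - 3*x*y^2 + 2*y^3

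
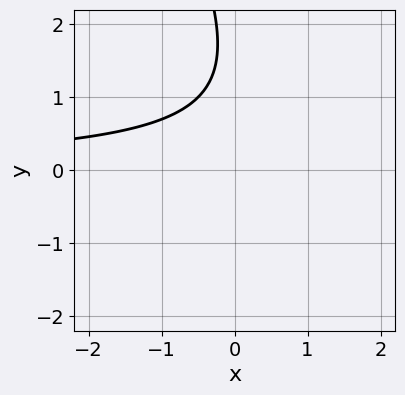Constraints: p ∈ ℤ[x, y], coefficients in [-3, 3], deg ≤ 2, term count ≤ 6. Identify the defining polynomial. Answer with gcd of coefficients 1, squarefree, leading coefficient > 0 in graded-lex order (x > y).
Degree: a generic line meets the curve in up to 2 points, so deg p = 2.
Observable constraints: the curve avoids every integer y-axis point in the box; the curve avoids every integer x-axis point in the box.
Assembling these constraints gives the stated polynomial.

2*x*y + y^2 - 3*y + 3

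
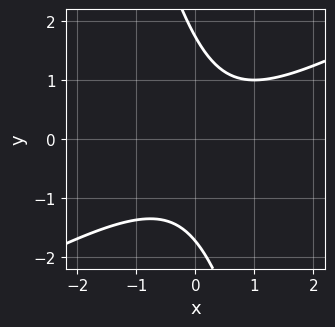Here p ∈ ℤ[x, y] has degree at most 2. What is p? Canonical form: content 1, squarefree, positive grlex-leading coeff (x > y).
2*x^2 - 3*x*y - y^2 - x + 3

First, degree: a generic line meets the curve in up to 2 points, so deg p = 2.
Then, observable constraints: the curve avoids every integer x-axis point in the box.
Finally, putting this together gives p.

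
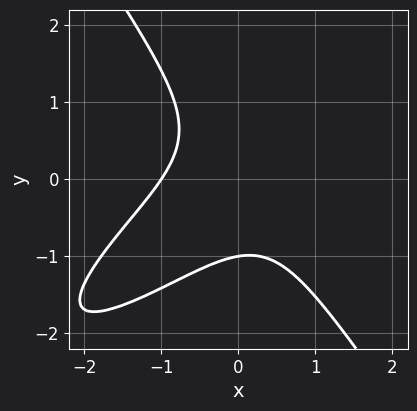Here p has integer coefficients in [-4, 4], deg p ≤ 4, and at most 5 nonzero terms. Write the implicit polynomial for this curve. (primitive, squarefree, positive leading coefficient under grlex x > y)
2*x^3 - 3*x^2*y + 2*y^3 + x*y + 2

1. deg p = 3.
2. From the axis intercepts and sections: one y-axis crossing is at y = -1; it meets the x-axis at x = -1 (among the integer gridlines).
3. Putting this together gives p.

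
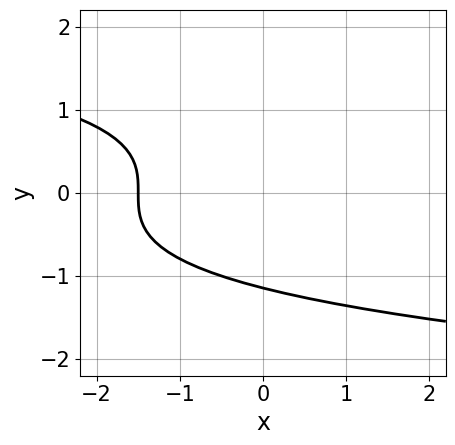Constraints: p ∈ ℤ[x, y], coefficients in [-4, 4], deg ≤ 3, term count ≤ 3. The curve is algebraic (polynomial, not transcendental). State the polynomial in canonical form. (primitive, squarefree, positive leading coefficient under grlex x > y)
2*y^3 + 2*x + 3

First, degree: the shape is more complex than any degree-2 curve, so deg p = 3.
Finally, matching integer coefficients to the picture gives p.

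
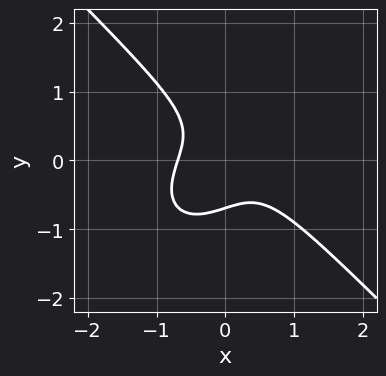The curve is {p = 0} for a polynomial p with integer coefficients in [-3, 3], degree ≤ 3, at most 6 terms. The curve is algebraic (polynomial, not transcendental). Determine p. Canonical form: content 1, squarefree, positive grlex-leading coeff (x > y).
Degree: a generic line meets the curve in up to 3 points, so deg p = 3.
Putting this together gives p.

3*x^3 + 3*y^3 + 2*x*y + 1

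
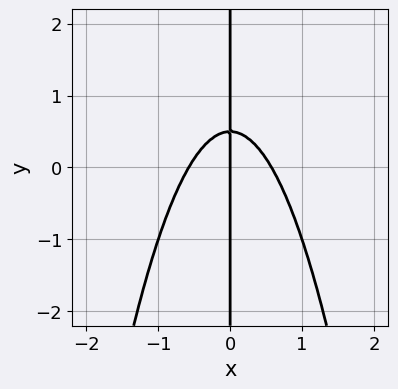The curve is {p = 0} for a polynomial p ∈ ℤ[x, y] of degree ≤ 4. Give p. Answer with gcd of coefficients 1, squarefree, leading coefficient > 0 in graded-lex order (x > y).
3*x^3 + 2*x*y - x

The degree is 3 — a generic line meets the curve in up to 3 points.
From the visible intercepts: it meets the x-axis at x = 0 (among the integer gridlines); the visible y-axis segment lies entirely on the curve.
Solving for integer coefficients yields p as stated.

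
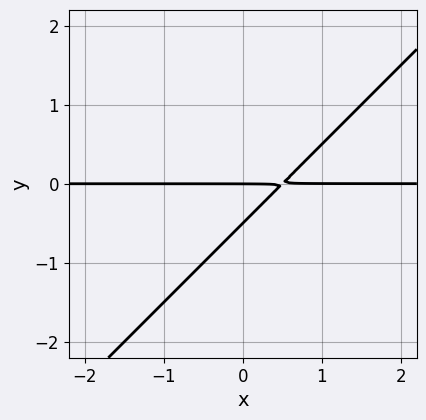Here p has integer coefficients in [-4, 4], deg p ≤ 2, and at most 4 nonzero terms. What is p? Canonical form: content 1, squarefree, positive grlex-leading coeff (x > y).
2*x*y - 2*y^2 - y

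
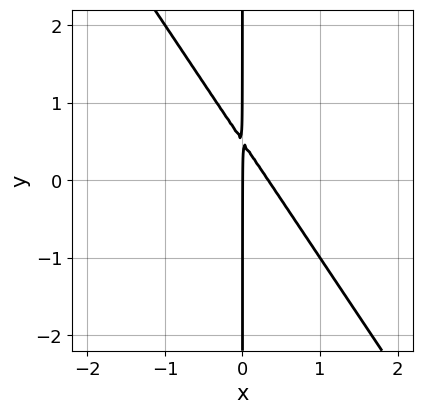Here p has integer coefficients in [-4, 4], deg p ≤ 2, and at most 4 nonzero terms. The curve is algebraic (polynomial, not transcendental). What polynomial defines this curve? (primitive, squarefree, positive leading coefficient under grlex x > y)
First, the degree is 2 — a generic line meets the curve in up to 2 points.
Next, checking where it meets the axes: one x-axis crossing is at x = 0; the visible y-axis segment lies entirely on the curve.
Finally, solving for integer coefficients yields p as stated.

3*x^2 + 2*x*y - x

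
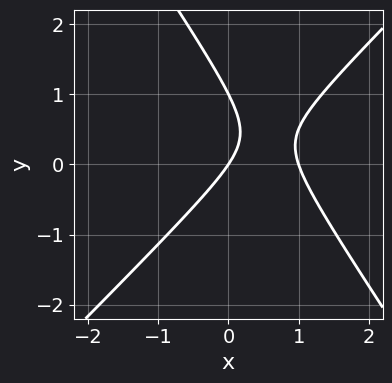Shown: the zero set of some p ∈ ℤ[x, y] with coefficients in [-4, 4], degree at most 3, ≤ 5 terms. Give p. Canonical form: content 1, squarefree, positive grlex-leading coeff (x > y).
3*x^2 - x*y - 2*y^2 - 3*x + 2*y

(a) deg p = 2. The shape is more complex than any degree-1 curve.
(b) Checking where it meets the axes: among the integer gridlines, it crosses the x-axis at x ∈ {0, 1}; the y-axis gridline crossings are at y ∈ {0, 1}.
(c) Assembling these constraints gives the stated polynomial.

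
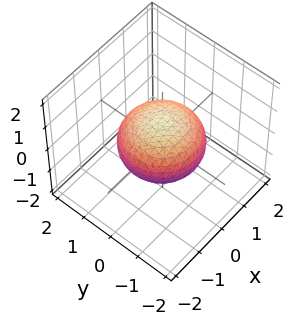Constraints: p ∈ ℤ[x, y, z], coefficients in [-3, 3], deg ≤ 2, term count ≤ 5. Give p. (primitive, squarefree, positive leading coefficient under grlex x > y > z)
1. The degree is 2 — bounded and convex; a quadric.
2. Symmetries: mirror symmetry z ↦ −z ⇒ only even powers of z; every cross-section ⟂ z is a circle, so x, y appear only via x² + y².
3. Checking where it meets the axes: a circular section at z = 0 has radius between 1 and 2; the z-axis gridline crossings are at z ∈ {-1, 1}.
4. These observations pin down the coefficients.

2*x^2 + 2*y^2 + 3*z^2 - 3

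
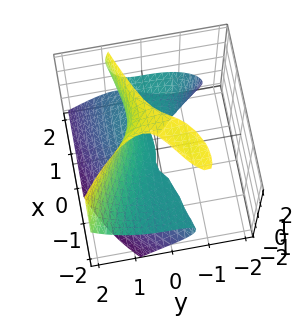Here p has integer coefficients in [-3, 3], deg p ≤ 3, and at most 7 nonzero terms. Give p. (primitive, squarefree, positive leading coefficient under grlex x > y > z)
1. deg p = 3. A generic line meets the surface in up to 3 points.
2. Reading off the gridlines: among the integer gridlines, it crosses the z-axis at z ∈ {0, 2}; it meets the y-axis at y = 0 (among the integer gridlines).
3. Putting this together gives p. Check: (-1, 0, 0) on the x-axis lies on the surface, and p(-1, 0, 0) = 0. ✓

x^2*z - 2*x*y*z - 2*y^3 - z^3 + 2*z^2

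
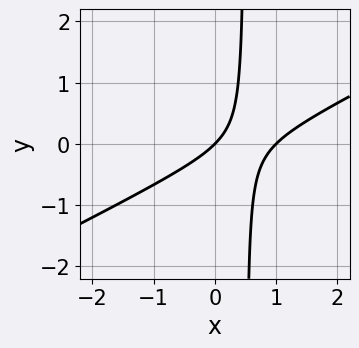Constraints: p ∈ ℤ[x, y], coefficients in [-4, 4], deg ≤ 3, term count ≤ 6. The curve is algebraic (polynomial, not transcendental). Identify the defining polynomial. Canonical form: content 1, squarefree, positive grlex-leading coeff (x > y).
x^2 - 2*x*y - x + y

1. deg p = 2. A generic line meets the curve in up to 2 points.
2. From the axis intercepts and sections: it meets the y-axis at y = 0 (among the integer gridlines); the x-axis gridline crossings are at x ∈ {0, 1}.
3. These observations pin down the coefficients.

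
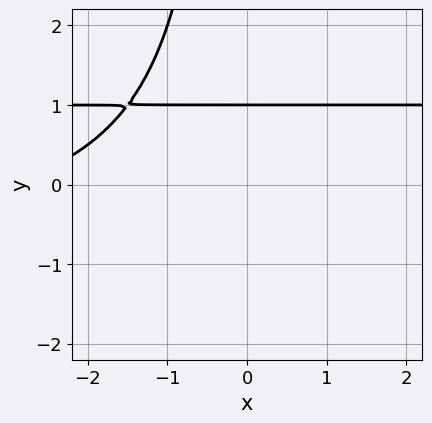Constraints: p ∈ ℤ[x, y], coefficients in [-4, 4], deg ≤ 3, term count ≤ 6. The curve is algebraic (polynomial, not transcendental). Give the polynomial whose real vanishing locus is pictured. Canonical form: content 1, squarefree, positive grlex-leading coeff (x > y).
x*y^2 - x + 3*y - 3

(a) The degree is 3 — no degree-2 curve has this shape.
(b) From the visible intercepts: it misses every integer gridline on the x-axis; it crosses the y-axis at the gridline y = 1.
(c) Fitting integer coefficients to these (and the overall shape) gives p.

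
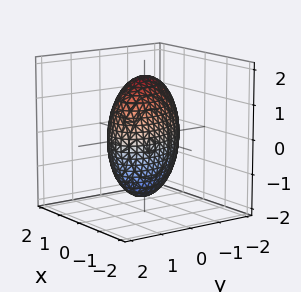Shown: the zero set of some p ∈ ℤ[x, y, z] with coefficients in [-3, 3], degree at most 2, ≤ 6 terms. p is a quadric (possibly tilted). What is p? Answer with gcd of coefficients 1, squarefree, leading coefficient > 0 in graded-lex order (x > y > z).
The degree is 2 — no degree-1 surface has this shape.
Checking where it meets the axes: the x-axis gridline crossings are at x ∈ {-1, 1}.
Matching integer coefficients to the picture gives p.

3*x^2 + 2*x*y + 2*y^2 + z^2 - 3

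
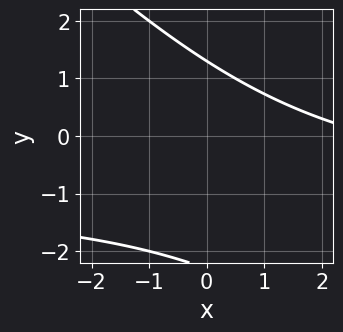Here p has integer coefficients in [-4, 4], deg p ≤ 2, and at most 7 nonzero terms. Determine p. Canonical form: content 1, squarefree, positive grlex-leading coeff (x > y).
The degree is 2 — a generic line meets the curve in up to 2 points.
From the visible intercepts: the curve avoids every integer x-axis point in the box.
Assembling these constraints gives the stated polynomial.

x*y + y^2 + x + y - 3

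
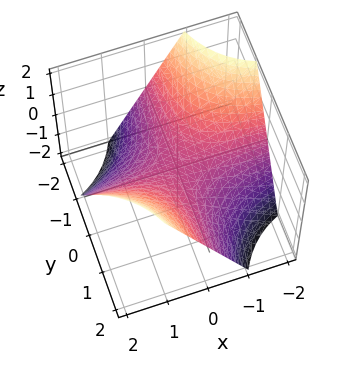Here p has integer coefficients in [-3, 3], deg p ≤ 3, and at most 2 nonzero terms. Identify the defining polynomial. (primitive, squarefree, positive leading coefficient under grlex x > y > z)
x*y - z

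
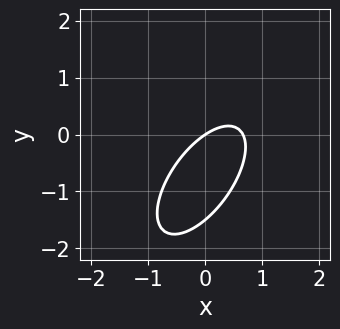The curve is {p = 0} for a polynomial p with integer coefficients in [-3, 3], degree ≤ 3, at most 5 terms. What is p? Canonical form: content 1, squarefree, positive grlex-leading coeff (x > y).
3*x^2 - 3*x*y + 2*y^2 - 2*x + 3*y

First, degree: a generic line meets the curve in up to 2 points, so deg p = 2.
Then, checking where it meets the axes: it crosses the x-axis at the gridline x = 0; one y-axis crossing is at y = 0.
Finally, assembling these constraints gives the stated polynomial.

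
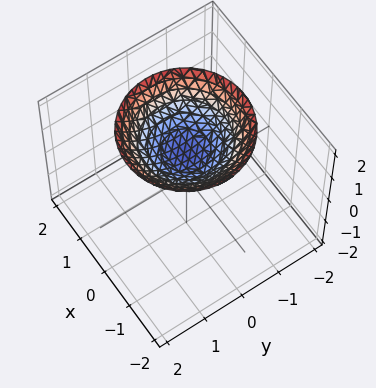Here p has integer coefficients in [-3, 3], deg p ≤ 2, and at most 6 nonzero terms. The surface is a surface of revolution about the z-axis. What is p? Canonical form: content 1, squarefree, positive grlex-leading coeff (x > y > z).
1. The degree is 2 — the shape is more complex than any degree-1 surface.
2. Symmetries: rotational symmetry about the z-axis ⇒ p depends on x, y only through x² + y².
3. Checking where it meets the axes: the surface avoids every integer y-axis point in the box; a circular section at z = 2 has radius between 1 and 2; one z-axis crossing is at z = 1.
4. Solving for integer coefficients yields p as stated.

x^2 + y^2 - 2*z + 2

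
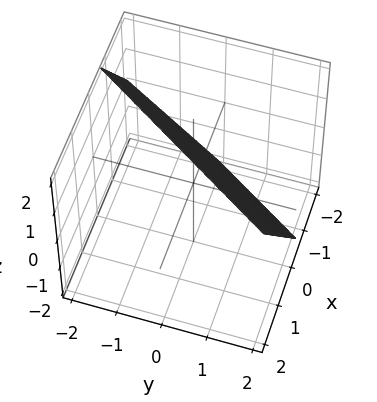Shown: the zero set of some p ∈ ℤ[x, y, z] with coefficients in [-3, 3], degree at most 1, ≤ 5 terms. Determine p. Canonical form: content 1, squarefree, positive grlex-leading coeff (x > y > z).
deg p = 1. Every cross-section is a straight line — this is a plane.
Reading off the gridlines: one y-axis crossing is at y = 1; one z-axis crossing is at z = 1.
The integer polynomial consistent with all of this is the stated p.

3*x - 2*y - 2*z + 2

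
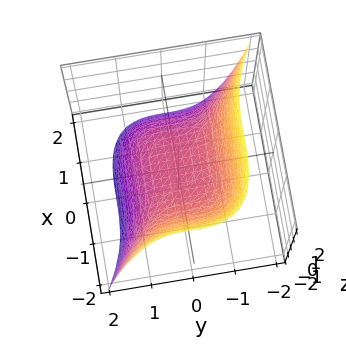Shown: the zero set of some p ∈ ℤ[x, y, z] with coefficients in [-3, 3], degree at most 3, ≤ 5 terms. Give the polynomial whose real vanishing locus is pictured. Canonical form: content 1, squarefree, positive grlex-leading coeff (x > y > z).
x^3 + 2*y^3 + 3*z

(a) deg p = 3.
(b) Reading off the gridlines: one y-axis crossing is at y = 0; it meets the z-axis at z = 0 (among the integer gridlines); one x-axis crossing is at x = 0.
(c) Matching integer coefficients to the picture gives p.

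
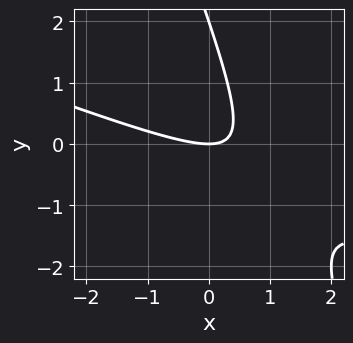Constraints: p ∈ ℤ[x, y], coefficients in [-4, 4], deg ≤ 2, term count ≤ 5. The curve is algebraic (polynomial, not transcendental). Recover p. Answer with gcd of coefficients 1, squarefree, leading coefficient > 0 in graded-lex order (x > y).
x^2 + 3*x*y + y^2 - 2*y

The degree is 2 — the shape is more complex than any degree-1 curve.
Observable constraints: among the integer gridlines, it crosses the y-axis at y ∈ {0, 2}; it meets the x-axis at x = 0 (among the integer gridlines).
Matching integer coefficients to the picture gives p.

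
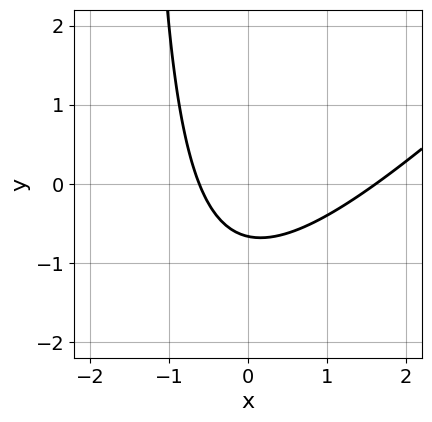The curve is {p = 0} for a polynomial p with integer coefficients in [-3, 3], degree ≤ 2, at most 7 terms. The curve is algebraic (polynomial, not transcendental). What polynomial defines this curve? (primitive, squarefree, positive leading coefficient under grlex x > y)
1. deg p = 2. The shape is more complex than any degree-1 curve.
2. Putting this together gives p.

2*x^2 - 2*x*y - 2*x - 3*y - 2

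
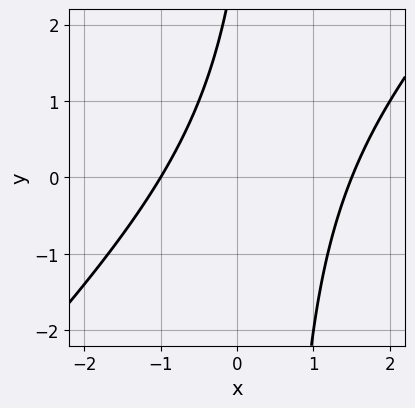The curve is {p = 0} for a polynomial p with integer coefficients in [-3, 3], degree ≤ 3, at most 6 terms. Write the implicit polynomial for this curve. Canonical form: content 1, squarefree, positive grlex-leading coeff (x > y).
2*x^2 - 2*x*y - x + y - 3

First, the degree is 2 — no degree-1 curve has this shape.
Next, checking where it meets the axes: the curve avoids every integer y-axis point in the box; one x-axis crossing is at x = -1.
Finally, together with the visible shape, these determine p as stated.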